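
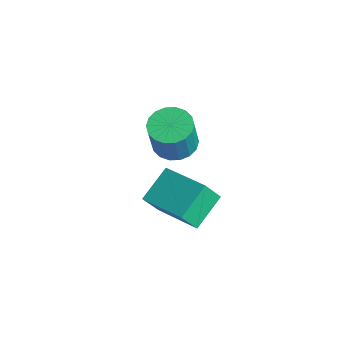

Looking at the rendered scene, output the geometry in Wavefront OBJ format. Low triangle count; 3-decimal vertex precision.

v -1.06 -2.074 2.2
v -0.331 -1.529 2.161
v 0.048 -1.922 3.761
v -0.68 -2.466 3.8
v -0.623 -1.281 2.291
v -0.244 -1.673 3.891
v -1.001 -1.189 2.403
v -0.622 -1.581 4.003
v -1.391 -1.272 2.475
v -1.012 -1.665 4.075
v -1.715 -1.515 2.493
v -1.336 -1.907 4.092
v -1.909 -1.868 2.452
v -1.53 -2.26 4.052
v -1.935 -2.262 2.362
v -1.556 -2.654 3.961
v -1.788 -2.618 2.239
v -1.409 -3.011 3.839
v -1.496 -2.867 2.109
v -1.117 -3.259 3.709
v -1.118 -2.959 1.997
v -0.739 -3.351 3.597
v -0.728 -2.875 1.925
v -0.349 -3.268 3.525
v -0.404 -2.633 1.908
v -0.025 -3.025 3.507
v -0.21 -2.28 1.948
v 0.169 -2.672 3.548
v -0.184 -1.886 2.039
v 0.195 -2.278 3.638
v 2.335 -5.041 3.195
v 1.753 -3.815 3.985
v 2.344 -4.416 2.23
v 1.761 -3.19 3.02
v 4.239 -4.41 3.62
v 3.656 -3.184 4.41
v 4.247 -3.785 2.655
v 3.665 -2.559 3.445
f 2 1 5
f 2 5 3
f 3 5 6
f 3 6 4
f 5 1 7
f 5 7 6
f 6 7 8
f 6 8 4
f 7 1 9
f 7 9 8
f 8 9 10
f 8 10 4
f 9 1 11
f 9 11 10
f 10 11 12
f 10 12 4
f 11 1 13
f 11 13 12
f 12 13 14
f 12 14 4
f 13 1 15
f 13 15 14
f 14 15 16
f 14 16 4
f 15 1 17
f 15 17 16
f 16 17 18
f 16 18 4
f 17 1 19
f 17 19 18
f 18 19 20
f 18 20 4
f 19 1 21
f 19 21 20
f 20 21 22
f 20 22 4
f 21 1 23
f 21 23 22
f 22 23 24
f 22 24 4
f 23 1 25
f 23 25 24
f 24 25 26
f 24 26 4
f 25 1 27
f 25 27 26
f 26 27 28
f 26 28 4
f 27 1 29
f 27 29 28
f 28 29 30
f 28 30 4
f 29 1 2
f 29 2 30
f 30 2 3
f 30 3 4
f 32 34 31
f 35 32 31
f 31 34 33
f 33 35 31
f 32 38 34
f 36 32 35
f 36 38 32
f 34 38 33
f 37 35 33
f 33 38 37
f 37 36 35
f 38 36 37



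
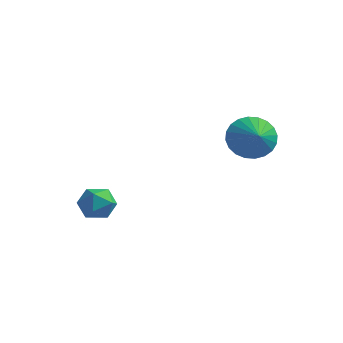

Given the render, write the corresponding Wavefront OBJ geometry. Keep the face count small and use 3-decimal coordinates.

v 2.037 3.714 1.558
v 2.726 4.187 0.859
v 2.823 3.166 1.962
v 2.744 4.456 1.188
v 2.654 4.612 1.573
v 2.47 4.631 1.956
v 2.22 4.51 2.279
v 1.943 4.268 2.491
v 1.679 3.942 2.562
v 1.47 3.581 2.479
v 1.347 3.24 2.257
v 1.33 2.971 1.927
v 1.42 2.815 1.542
v 1.604 2.796 1.159
v 1.853 2.917 0.837
v 2.131 3.159 0.624
v 2.395 3.485 0.554
v 2.604 3.846 0.636
v -2.189 -0.559 -1.37
v -1.341 -0.573 -1.614
v -2.199 -1.987 -1.326
v -1.351 -2.001 -1.57
v -1.575 -1.702 -0.77
v -1.569 -0.819 -0.797
v -1.971 -1.741 -2.143
v -1.965 -0.858 -2.17
v -1.206 -1.303 -2.092
v -0.961 -1.279 -1.243
v -2.579 -1.281 -1.697
v -2.334 -1.257 -0.848
f 2 1 4
f 2 4 3
f 4 1 5
f 4 5 3
f 5 1 6
f 5 6 3
f 6 1 7
f 6 7 3
f 7 1 8
f 7 8 3
f 8 1 9
f 8 9 3
f 9 1 10
f 9 10 3
f 10 1 11
f 10 11 3
f 11 1 12
f 11 12 3
f 12 1 13
f 12 13 3
f 13 1 14
f 13 14 3
f 14 1 15
f 14 15 3
f 15 1 16
f 15 16 3
f 16 1 17
f 16 17 3
f 17 1 18
f 17 18 3
f 18 1 2
f 18 2 3
f 19 30 24
f 19 24 20
f 19 20 26
f 19 26 29
f 19 29 30
f 20 24 28
f 24 30 23
f 30 29 21
f 29 26 25
f 26 20 27
f 22 28 23
f 22 23 21
f 22 21 25
f 22 25 27
f 22 27 28
f 23 28 24
f 21 23 30
f 25 21 29
f 27 25 26
f 28 27 20



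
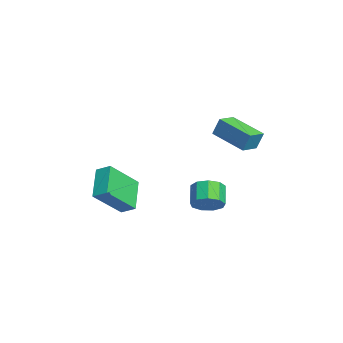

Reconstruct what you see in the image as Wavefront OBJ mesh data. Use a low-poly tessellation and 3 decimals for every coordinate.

v -4.508 -3.501 -1.8
v -4.126 -2.872 -1.439
v -3.081 -3.735 -2.904
v -2.698 -3.106 -2.543
v -3.642 -4.834 -0.397
v -3.259 -4.205 -0.036
v -2.214 -5.068 -1.501
v -1.832 -4.439 -1.14
v -2.338 0.953 2.29
v -2.209 1.256 3.203
v -1.015 2.153 1.704
v -0.886 2.457 2.617
v -1.654 0.263 2.423
v -1.525 0.567 3.336
v -0.331 1.464 1.837
v -0.202 1.767 2.75
v -0.407 -0.059 -1.448
v 0.044 0.415 -1.006
v -0.803 0.513 -0.249
v -1.253 0.039 -0.692
v -0.239 0.708 -1.361
v -1.086 0.806 -0.604
v -0.601 0.642 -1.757
v -1.448 0.74 -1
v -0.871 0.248 -2.009
v -1.718 0.346 -1.252
v -0.925 -0.29 -1.998
v -1.772 -0.192 -1.242
v -0.735 -0.72 -1.731
v -1.582 -0.621 -0.974
v -0.392 -0.84 -1.331
v -1.239 -0.742 -0.574
v -0.056 -0.595 -0.986
v -0.903 -0.497 -0.229
v 0.117 -0.1 -0.858
v -0.73 -0.001 -0.101
f 2 4 1
f 5 2 1
f 1 4 3
f 3 5 1
f 2 8 4
f 6 2 5
f 6 8 2
f 4 8 3
f 7 5 3
f 3 8 7
f 7 6 5
f 8 6 7
f 10 12 9
f 13 10 9
f 9 12 11
f 11 13 9
f 10 16 12
f 14 10 13
f 14 16 10
f 12 16 11
f 15 13 11
f 11 16 15
f 15 14 13
f 16 14 15
f 18 17 21
f 18 21 19
f 19 21 22
f 19 22 20
f 21 17 23
f 21 23 22
f 22 23 24
f 22 24 20
f 23 17 25
f 23 25 24
f 24 25 26
f 24 26 20
f 25 17 27
f 25 27 26
f 26 27 28
f 26 28 20
f 27 17 29
f 27 29 28
f 28 29 30
f 28 30 20
f 29 17 31
f 29 31 30
f 30 31 32
f 30 32 20
f 31 17 33
f 31 33 32
f 32 33 34
f 32 34 20
f 33 17 35
f 33 35 34
f 34 35 36
f 34 36 20
f 35 17 18
f 35 18 36
f 36 18 19
f 36 19 20



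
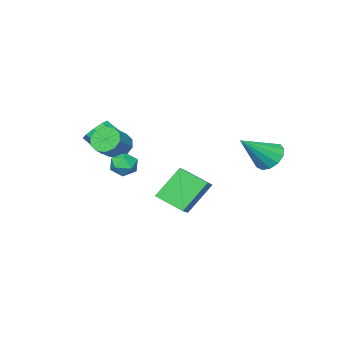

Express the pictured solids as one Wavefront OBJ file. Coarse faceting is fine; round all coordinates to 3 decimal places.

v -2.024 3.677 -0.581
v -1.412 3.788 -1.259
v -0.416 3.263 0.801
v -1.477 4.255 -1.044
v -1.716 4.538 -0.681
v -2.052 4.548 -0.287
v -2.38 4.282 0.014
v -2.594 3.823 0.126
v -2.627 3.318 0.014
v -2.469 2.927 -0.288
v -2.169 2.774 -0.682
v -1.824 2.908 -1.044
v -1.541 3.286 -1.26
v 3.389 -1.144 0.241
v 3.84 -1.673 -0.175
v 4.901 -1.366 0.583
v 4.451 -0.836 0.999
v 3.874 -1.229 -0.403
v 4.935 -0.921 0.355
v 3.723 -0.752 -0.385
v 4.784 -0.444 0.373
v 3.444 -0.425 -0.128
v 4.506 -0.117 0.63
v 3.145 -0.372 0.27
v 4.206 -0.065 1.028
v 2.939 -0.614 0.657
v 4 -0.307 1.415
v 2.905 -1.059 0.885
v 3.966 -0.751 1.643
v 3.056 -1.536 0.867
v 4.117 -1.228 1.625
v 3.334 -1.863 0.61
v 4.396 -1.555 1.368
v 3.634 -1.915 0.212
v 4.695 -1.608 0.97
v 2.894 -1.967 -0.138
v 3.428 -1.455 0.192
v 3.8 -2.422 1.088
v 3.266 -2.933 0.758
v 2.938 -1.408 0.446
v 3.31 -2.375 1.343
v 2.427 -1.622 0.427
v 2.8 -2.589 1.324
v 2.135 -1.997 0.144
v 2.507 -2.964 1.04
v 2.198 -2.359 -0.272
v 2.57 -3.325 0.624
v 2.586 -2.536 -0.625
v 2.958 -3.503 0.271
v 3.119 -2.447 -0.75
v 3.491 -3.414 0.146
v 3.546 -2.133 -0.589
v 3.918 -3.1 0.307
v 3.668 -1.741 -0.217
v 4.04 -2.708 0.68
v 3.403 0.277 -0.272
v 4.098 0.135 0.021
v 3.662 -0.455 -1.241
v 4.357 -0.597 -0.948
v 3.731 -0.875 -0.602
v 3.571 -0.422 -0.003
v 4.189 0.102 -1.217
v 4.029 0.555 -0.618
v 4.584 0.027 -0.563
v 4.301 -0.576 -0.183
v 3.459 0.256 -1.037
v 3.176 -0.347 -0.657
v 1.438 -0.276 -3.563
v 0.153 0.081 -1.954
v 0.916 1.101 -4.286
v -0.37 1.458 -2.677
v 2.47 0.462 -2.903
v 1.184 0.819 -1.294
v 1.947 1.839 -3.626
v 0.662 2.196 -2.017
f 2 1 4
f 2 4 3
f 4 1 5
f 4 5 3
f 5 1 6
f 5 6 3
f 6 1 7
f 6 7 3
f 7 1 8
f 7 8 3
f 8 1 9
f 8 9 3
f 9 1 10
f 9 10 3
f 10 1 11
f 10 11 3
f 11 1 12
f 11 12 3
f 12 1 13
f 12 13 3
f 13 1 2
f 13 2 3
f 15 14 18
f 15 18 16
f 16 18 19
f 16 19 17
f 18 14 20
f 18 20 19
f 19 20 21
f 19 21 17
f 20 14 22
f 20 22 21
f 21 22 23
f 21 23 17
f 22 14 24
f 22 24 23
f 23 24 25
f 23 25 17
f 24 14 26
f 24 26 25
f 25 26 27
f 25 27 17
f 26 14 28
f 26 28 27
f 27 28 29
f 27 29 17
f 28 14 30
f 28 30 29
f 29 30 31
f 29 31 17
f 30 14 32
f 30 32 31
f 31 32 33
f 31 33 17
f 32 14 34
f 32 34 33
f 33 34 35
f 33 35 17
f 34 14 15
f 34 15 35
f 35 15 16
f 35 16 17
f 37 36 40
f 37 40 38
f 38 40 41
f 38 41 39
f 40 36 42
f 40 42 41
f 41 42 43
f 41 43 39
f 42 36 44
f 42 44 43
f 43 44 45
f 43 45 39
f 44 36 46
f 44 46 45
f 45 46 47
f 45 47 39
f 46 36 48
f 46 48 47
f 47 48 49
f 47 49 39
f 48 36 50
f 48 50 49
f 49 50 51
f 49 51 39
f 50 36 52
f 50 52 51
f 51 52 53
f 51 53 39
f 52 36 54
f 52 54 53
f 53 54 55
f 53 55 39
f 54 36 37
f 54 37 55
f 55 37 38
f 55 38 39
f 56 67 61
f 56 61 57
f 56 57 63
f 56 63 66
f 56 66 67
f 57 61 65
f 61 67 60
f 67 66 58
f 66 63 62
f 63 57 64
f 59 65 60
f 59 60 58
f 59 58 62
f 59 62 64
f 59 64 65
f 60 65 61
f 58 60 67
f 62 58 66
f 64 62 63
f 65 64 57
f 69 71 68
f 72 69 68
f 68 71 70
f 70 72 68
f 69 75 71
f 73 69 72
f 73 75 69
f 71 75 70
f 74 72 70
f 70 75 74
f 74 73 72
f 75 73 74



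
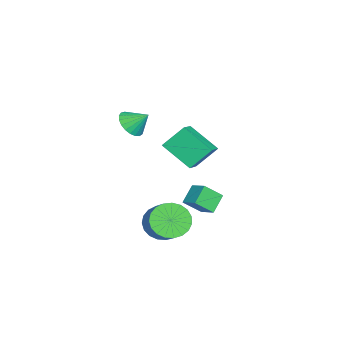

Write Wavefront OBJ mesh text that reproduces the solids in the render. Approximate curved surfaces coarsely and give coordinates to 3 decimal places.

v -0.343 -1.272 3.158
v 0.116 -1.774 3.65
v -0.217 -0.408 3.922
v 0.36 -1.63 3.446
v 0.483 -1.423 3.193
v 0.462 -1.19 2.933
v 0.303 -0.971 2.712
v 0.032 -0.805 2.569
v -0.304 -0.718 2.527
v -0.647 -0.728 2.594
v -0.937 -0.832 2.759
v -1.124 -1.011 2.992
v -1.177 -1.236 3.255
v -1.085 -1.467 3.5
v -0.865 -1.664 3.687
v -0.554 -1.793 3.781
v -0.207 -1.832 3.768
v -3.911 1.421 -1.664
v -4.598 -0.076 -0.53
v -4.345 2.473 -0.539
v -5.032 0.975 0.595
v -2.508 1.285 -0.995
v -3.195 -0.213 0.139
v -2.942 2.336 0.13
v -3.629 0.839 1.264
v 1.658 2.386 -1.466
v 2 1.541 -0.671
v 0.856 2.734 -0.75
v 1.198 1.889 0.045
v 2.322 3.051 -1.045
v 2.664 2.206 -0.25
v 1.52 3.399 -0.329
v 1.862 2.554 0.466
v 0.096 0.328 -3.404
v 0.798 0.146 -4.177
v 2.005 0.691 -3.21
v 1.304 0.872 -2.436
v 0.676 0.562 -4.259
v 1.884 1.106 -3.292
v 0.455 0.937 -4.194
v 1.662 1.481 -3.226
v 0.171 1.207 -3.991
v 1.378 1.751 -3.024
v -0.126 1.325 -3.687
v 1.081 1.869 -2.72
v -0.384 1.27 -3.334
v 0.823 1.814 -2.367
v -0.559 1.053 -2.993
v 0.648 1.597 -2.026
v -0.621 0.71 -2.723
v 0.586 1.254 -1.756
v -0.559 0.301 -2.571
v 0.648 0.845 -1.603
v -0.383 -0.103 -2.563
v 0.824 0.441 -1.595
v -0.125 -0.433 -2.7
v 1.082 0.111 -1.732
v 0.172 -0.631 -2.958
v 1.379 -0.087 -1.991
v 0.456 -0.663 -3.294
v 1.663 -0.119 -2.327
v 0.677 -0.524 -3.649
v 1.884 0.02 -2.682
v 0.798 -0.238 -3.961
v 2.006 0.306 -2.994
f 2 1 4
f 2 4 3
f 4 1 5
f 4 5 3
f 5 1 6
f 5 6 3
f 6 1 7
f 6 7 3
f 7 1 8
f 7 8 3
f 8 1 9
f 8 9 3
f 9 1 10
f 9 10 3
f 10 1 11
f 10 11 3
f 11 1 12
f 11 12 3
f 12 1 13
f 12 13 3
f 13 1 14
f 13 14 3
f 14 1 15
f 14 15 3
f 15 1 16
f 15 16 3
f 16 1 17
f 16 17 3
f 17 1 2
f 17 2 3
f 19 21 18
f 22 19 18
f 18 21 20
f 20 22 18
f 19 25 21
f 23 19 22
f 23 25 19
f 21 25 20
f 24 22 20
f 20 25 24
f 24 23 22
f 25 23 24
f 27 29 26
f 30 27 26
f 26 29 28
f 28 30 26
f 27 33 29
f 31 27 30
f 31 33 27
f 29 33 28
f 32 30 28
f 28 33 32
f 32 31 30
f 33 31 32
f 35 34 38
f 35 38 36
f 36 38 39
f 36 39 37
f 38 34 40
f 38 40 39
f 39 40 41
f 39 41 37
f 40 34 42
f 40 42 41
f 41 42 43
f 41 43 37
f 42 34 44
f 42 44 43
f 43 44 45
f 43 45 37
f 44 34 46
f 44 46 45
f 45 46 47
f 45 47 37
f 46 34 48
f 46 48 47
f 47 48 49
f 47 49 37
f 48 34 50
f 48 50 49
f 49 50 51
f 49 51 37
f 50 34 52
f 50 52 51
f 51 52 53
f 51 53 37
f 52 34 54
f 52 54 53
f 53 54 55
f 53 55 37
f 54 34 56
f 54 56 55
f 55 56 57
f 55 57 37
f 56 34 58
f 56 58 57
f 57 58 59
f 57 59 37
f 58 34 60
f 58 60 59
f 59 60 61
f 59 61 37
f 60 34 62
f 60 62 61
f 61 62 63
f 61 63 37
f 62 34 64
f 62 64 63
f 63 64 65
f 63 65 37
f 64 34 35
f 64 35 65
f 65 35 36
f 65 36 37



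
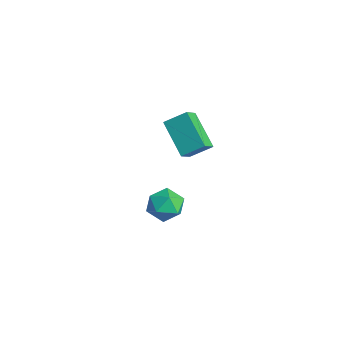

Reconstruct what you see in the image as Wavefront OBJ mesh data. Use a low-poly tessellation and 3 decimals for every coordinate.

v -5.081 1.893 -1.572
v -4.581 1.236 -0.973
v -4.647 2.86 -0.873
v -4.147 2.203 -0.274
v -3.413 2.037 -2.806
v -2.913 1.38 -2.207
v -2.979 3.004 -2.107
v -2.479 2.347 -1.508
v 0.594 -1.51 -1.397
v 0.956 -1.011 -0.722
v 1.924 -1.609 -2.038
v 2.286 -1.11 -1.363
v 1.99 -1.959 -1.195
v 1.167 -1.897 -0.799
v 1.713 -0.723 -1.961
v 0.89 -0.661 -1.565
v 1.648 -0.524 -1.071
v 1.819 -1.288 -0.597
v 1.061 -1.332 -2.163
v 1.232 -2.096 -1.689
f 2 4 1
f 5 2 1
f 1 4 3
f 3 5 1
f 2 8 4
f 6 2 5
f 6 8 2
f 4 8 3
f 7 5 3
f 3 8 7
f 7 6 5
f 8 6 7
f 9 20 14
f 9 14 10
f 9 10 16
f 9 16 19
f 9 19 20
f 10 14 18
f 14 20 13
f 20 19 11
f 19 16 15
f 16 10 17
f 12 18 13
f 12 13 11
f 12 11 15
f 12 15 17
f 12 17 18
f 13 18 14
f 11 13 20
f 15 11 19
f 17 15 16
f 18 17 10



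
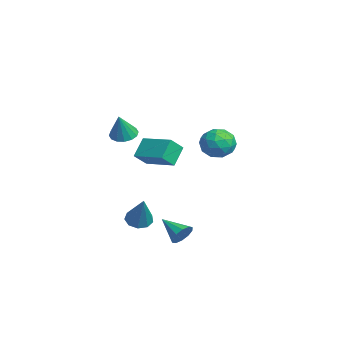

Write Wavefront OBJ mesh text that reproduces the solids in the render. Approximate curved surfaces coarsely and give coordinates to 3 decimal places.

v -0.141 -2.537 3.226
v 0.395 -2.992 2.888
v 0.461 -2.903 4.674
v 0.566 -2.628 2.909
v 0.548 -2.238 3.015
v 0.346 -1.929 3.178
v 0.013 -1.783 3.353
v -0.361 -1.838 3.495
v -0.676 -2.081 3.564
v -0.848 -2.446 3.543
v -0.83 -2.835 3.437
v -0.627 -3.145 3.275
v -0.295 -3.291 3.099
v 0.08 -3.235 2.958
v -3.619 4.011 1.516
v -3.046 4.156 0.596
v -3.234 2.284 1.484
v -2.661 2.429 0.564
v -2.293 2.84 1.508
v -2.53 3.907 1.527
v -3.75 2.533 0.553
v -3.987 3.6 0.572
v -3.127 3.242 0
v -2.226 3.432 0.591
v -4.054 3.008 1.489
v -3.153 3.198 2.08
v -3.366 4.235 1.059
v -2.914 2.205 1.021
v -2.697 2.447 1.576
v -2.36 2.532 1.035
v -3.063 4.089 1.606
v -2.726 4.174 1.065
v -2.284 3.401 1.602
v -3.554 2.266 1.015
v -3.217 2.351 0.474
v -3.92 3.908 1.045
v -3.583 3.993 0.504
v -3.996 3.039 0.478
v -3.077 3.783 0.168
v -2.851 2.768 0.149
v -3.491 2.829 0.142
v -3.63 3.456 0.154
v -2.548 3.894 0.515
v -2.321 2.879 0.496
v -2.105 3.121 1.051
v -2.245 3.748 1.063
v -2.595 3.357 0.165
v -3.959 3.561 1.584
v -3.732 2.546 1.565
v -4.035 2.692 1.017
v -4.175 3.319 1.029
v -3.429 3.672 1.931
v -3.203 2.657 1.912
v -2.65 2.984 1.926
v -2.789 3.611 1.938
v -3.685 3.083 1.915
v -3.863 -0.621 -0.462
v -3.456 -1.392 0.318
v -4.583 0.032 0.559
v -4.176 -0.74 1.339
v -2.244 0.6 -0.099
v -1.837 -0.172 0.681
v -2.964 1.252 0.922
v -2.557 0.481 1.702
v 0.809 -1.937 -2.642
v 1.433 -2.121 -3.052
v 1.991 -1.903 -0.858
v 1.381 -1.597 -3.028
v 1.061 -1.233 -2.823
v 0.623 -1.198 -2.533
v 0.272 -1.509 -2.293
v 0.171 -2.02 -2.217
v 0.369 -2.493 -2.34
v 0.773 -2.705 -2.603
v 1.193 -2.558 -2.885
v 1.696 0.199 -3.635
v 2.137 0.122 -3.046
v 0.544 -0.659 -2.885
v 1.89 0.503 -2.989
v 1.569 0.768 -3.178
v 1.296 0.815 -3.543
v 1.176 0.628 -3.942
v 1.255 0.276 -4.224
v 1.501 -0.105 -4.281
v 1.822 -0.369 -4.091
v 2.095 -0.417 -3.727
v 2.215 -0.229 -3.328
f 2 1 4
f 2 4 3
f 4 1 5
f 4 5 3
f 5 1 6
f 5 6 3
f 6 1 7
f 6 7 3
f 7 1 8
f 7 8 3
f 8 1 9
f 8 9 3
f 9 1 10
f 9 10 3
f 10 1 11
f 10 11 3
f 11 1 12
f 11 12 3
f 12 1 13
f 12 13 3
f 13 1 14
f 13 14 3
f 14 1 2
f 14 2 3
f 15 52 31
f 52 26 55
f 31 55 20
f 52 55 31
f 15 31 27
f 31 20 32
f 27 32 16
f 31 32 27
f 15 27 36
f 27 16 37
f 36 37 22
f 27 37 36
f 15 36 48
f 36 22 51
f 48 51 25
f 36 51 48
f 15 48 52
f 48 25 56
f 52 56 26
f 48 56 52
f 16 32 43
f 32 20 46
f 43 46 24
f 32 46 43
f 20 55 33
f 55 26 54
f 33 54 19
f 55 54 33
f 26 56 53
f 56 25 49
f 53 49 17
f 56 49 53
f 25 51 50
f 51 22 38
f 50 38 21
f 51 38 50
f 22 37 42
f 37 16 39
f 42 39 23
f 37 39 42
f 18 44 30
f 44 24 45
f 30 45 19
f 44 45 30
f 18 30 28
f 30 19 29
f 28 29 17
f 30 29 28
f 18 28 35
f 28 17 34
f 35 34 21
f 28 34 35
f 18 35 40
f 35 21 41
f 40 41 23
f 35 41 40
f 18 40 44
f 40 23 47
f 44 47 24
f 40 47 44
f 19 45 33
f 45 24 46
f 33 46 20
f 45 46 33
f 17 29 53
f 29 19 54
f 53 54 26
f 29 54 53
f 21 34 50
f 34 17 49
f 50 49 25
f 34 49 50
f 23 41 42
f 41 21 38
f 42 38 22
f 41 38 42
f 24 47 43
f 47 23 39
f 43 39 16
f 47 39 43
f 58 60 57
f 61 58 57
f 57 60 59
f 59 61 57
f 58 64 60
f 62 58 61
f 62 64 58
f 60 64 59
f 63 61 59
f 59 64 63
f 63 62 61
f 64 62 63
f 66 65 68
f 66 68 67
f 68 65 69
f 68 69 67
f 69 65 70
f 69 70 67
f 70 65 71
f 70 71 67
f 71 65 72
f 71 72 67
f 72 65 73
f 72 73 67
f 73 65 74
f 73 74 67
f 74 65 75
f 74 75 67
f 75 65 66
f 75 66 67
f 77 76 79
f 77 79 78
f 79 76 80
f 79 80 78
f 80 76 81
f 80 81 78
f 81 76 82
f 81 82 78
f 82 76 83
f 82 83 78
f 83 76 84
f 83 84 78
f 84 76 85
f 84 85 78
f 85 76 86
f 85 86 78
f 86 76 87
f 86 87 78
f 87 76 77
f 87 77 78



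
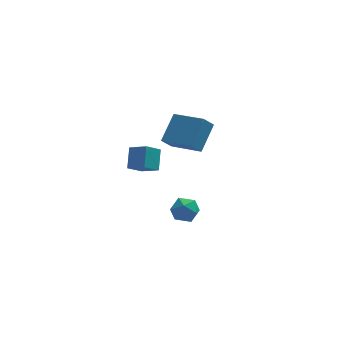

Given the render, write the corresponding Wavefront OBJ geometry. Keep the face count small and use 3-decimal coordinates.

v -1.27 2.629 2.751
v -1.775 2.328 3.392
v -2.492 3.847 2.36
v -2.997 3.546 3.001
v -0.563 3.674 3.799
v -1.068 3.373 4.44
v -1.785 4.892 3.408
v -2.29 4.591 4.049
v -3.05 -1.41 2.225
v -2.502 -1.544 1.77
v -2.698 -2.296 2.91
v -2.15 -2.43 2.455
v -2.15 -1.825 2.854
v -2.367 -1.277 2.43
v -2.833 -2.563 2.25
v -3.05 -2.015 1.826
v -2.368 -2.257 1.785
v -1.945 -1.801 2.158
v -3.255 -2.039 2.522
v -2.832 -1.583 2.895
v -4.646 2.618 1.92
v -4.465 3.441 2.732
v -3.953 3.041 1.337
v -3.772 3.864 2.149
v -3.928 2.036 2.351
v -3.747 2.859 3.163
v -3.235 2.459 1.768
v -3.054 3.282 2.58
f 2 4 1
f 5 2 1
f 1 4 3
f 3 5 1
f 2 8 4
f 6 2 5
f 6 8 2
f 4 8 3
f 7 5 3
f 3 8 7
f 7 6 5
f 8 6 7
f 9 20 14
f 9 14 10
f 9 10 16
f 9 16 19
f 9 19 20
f 10 14 18
f 14 20 13
f 20 19 11
f 19 16 15
f 16 10 17
f 12 18 13
f 12 13 11
f 12 11 15
f 12 15 17
f 12 17 18
f 13 18 14
f 11 13 20
f 15 11 19
f 17 15 16
f 18 17 10
f 22 24 21
f 25 22 21
f 21 24 23
f 23 25 21
f 22 28 24
f 26 22 25
f 26 28 22
f 24 28 23
f 27 25 23
f 23 28 27
f 27 26 25
f 28 26 27



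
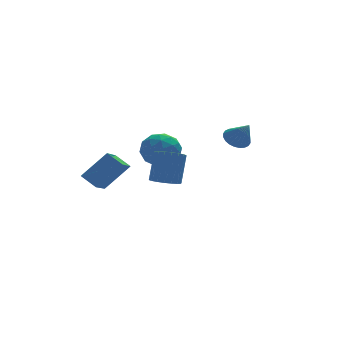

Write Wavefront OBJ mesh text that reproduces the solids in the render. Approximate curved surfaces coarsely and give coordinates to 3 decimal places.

v -0.949 -2.524 0.838
v -0.522 -3.053 0.958
v -0.084 -2.405 2.261
v -0.511 -1.876 2.142
v -0.346 -2.856 0.801
v 0.092 -2.209 2.104
v -0.288 -2.594 0.651
v 0.149 -1.947 1.955
v -0.362 -2.318 0.539
v 0.076 -1.671 1.843
v -0.552 -2.083 0.486
v -0.114 -1.435 1.789
v -0.82 -1.935 0.502
v -0.383 -1.287 1.806
v -1.114 -1.903 0.586
v -0.677 -1.256 1.889
v -1.376 -1.995 0.719
v -0.938 -1.347 2.022
v -1.552 -2.191 0.876
v -1.114 -1.544 2.179
v -1.609 -2.453 1.025
v -1.172 -1.806 2.329
v -1.536 -2.729 1.137
v -1.098 -2.082 2.441
v -1.346 -2.965 1.191
v -0.908 -2.317 2.494
v -1.077 -3.113 1.174
v -0.64 -2.465 2.478
v -0.783 -3.144 1.091
v -0.346 -2.497 2.394
v 0.198 0.521 2.061
v 0.475 0.049 1.263
v -1.195 -0.189 1.997
v -0.918 -0.661 1.199
v -0.513 -0.873 2.052
v 0.348 -0.434 2.092
v -1.068 0.294 1.168
v -0.207 0.733 1.208
v -0.307 -0.092 0.712
v 0.036 -0.813 1.258
v -0.756 0.673 2.002
v -0.413 -0.048 2.548
v 0.459 0.347 1.667
v -1.179 -0.487 1.593
v -0.941 -0.612 2.094
v -0.778 -0.889 1.625
v 0.384 0.064 2.154
v 0.547 -0.214 1.686
v -0.034 -0.756 2.149
v -1.267 0.074 1.574
v -1.104 -0.204 1.106
v 0.058 0.749 1.635
v 0.221 0.472 1.166
v -0.686 0.616 1.111
v 0.162 -0.013 0.875
v -0.657 -0.43 0.837
v -0.745 0.131 0.819
v -0.239 0.389 0.842
v 0.363 -0.437 1.196
v -0.455 -0.854 1.158
v -0.218 -0.978 1.66
v 0.289 -0.72 1.683
v -0.096 -0.519 0.872
v -0.265 0.714 2.102
v -1.083 0.297 2.064
v -1.009 0.58 1.577
v -0.502 0.838 1.6
v -0.063 0.29 2.423
v -0.882 -0.127 2.385
v -0.481 -0.529 2.418
v 0.025 -0.271 2.441
v -0.624 0.379 2.388
v 3.488 0.98 1.431
v 4.063 0.8 1.138
v 3.792 0.26 2.469
v 4.137 1.016 1.266
v 4.111 1.226 1.419
v 3.991 1.399 1.574
v 3.795 1.508 1.707
v 3.552 1.537 1.799
v 3.299 1.481 1.834
v 3.074 1.349 1.808
v 2.913 1.161 1.724
v 2.84 0.945 1.596
v 2.865 0.735 1.443
v 2.985 0.562 1.287
v 3.182 0.453 1.154
v 3.425 0.424 1.063
v 3.678 0.48 1.028
v 3.902 0.612 1.054
v -2.639 2.209 -1.277
v -3.155 2.827 -0.773
v -1.919 3.378 -1.974
v -2.434 3.996 -1.47
v -1.426 2.204 -0.03
v -1.941 2.822 0.474
v -0.705 3.373 -0.727
v -1.221 3.991 -0.223
f 2 1 5
f 2 5 3
f 3 5 6
f 3 6 4
f 5 1 7
f 5 7 6
f 6 7 8
f 6 8 4
f 7 1 9
f 7 9 8
f 8 9 10
f 8 10 4
f 9 1 11
f 9 11 10
f 10 11 12
f 10 12 4
f 11 1 13
f 11 13 12
f 12 13 14
f 12 14 4
f 13 1 15
f 13 15 14
f 14 15 16
f 14 16 4
f 15 1 17
f 15 17 16
f 16 17 18
f 16 18 4
f 17 1 19
f 17 19 18
f 18 19 20
f 18 20 4
f 19 1 21
f 19 21 20
f 20 21 22
f 20 22 4
f 21 1 23
f 21 23 22
f 22 23 24
f 22 24 4
f 23 1 25
f 23 25 24
f 24 25 26
f 24 26 4
f 25 1 27
f 25 27 26
f 26 27 28
f 26 28 4
f 27 1 29
f 27 29 28
f 28 29 30
f 28 30 4
f 29 1 2
f 29 2 30
f 30 2 3
f 30 3 4
f 31 68 47
f 68 42 71
f 47 71 36
f 68 71 47
f 31 47 43
f 47 36 48
f 43 48 32
f 47 48 43
f 31 43 52
f 43 32 53
f 52 53 38
f 43 53 52
f 31 52 64
f 52 38 67
f 64 67 41
f 52 67 64
f 31 64 68
f 64 41 72
f 68 72 42
f 64 72 68
f 32 48 59
f 48 36 62
f 59 62 40
f 48 62 59
f 36 71 49
f 71 42 70
f 49 70 35
f 71 70 49
f 42 72 69
f 72 41 65
f 69 65 33
f 72 65 69
f 41 67 66
f 67 38 54
f 66 54 37
f 67 54 66
f 38 53 58
f 53 32 55
f 58 55 39
f 53 55 58
f 34 60 46
f 60 40 61
f 46 61 35
f 60 61 46
f 34 46 44
f 46 35 45
f 44 45 33
f 46 45 44
f 34 44 51
f 44 33 50
f 51 50 37
f 44 50 51
f 34 51 56
f 51 37 57
f 56 57 39
f 51 57 56
f 34 56 60
f 56 39 63
f 60 63 40
f 56 63 60
f 35 61 49
f 61 40 62
f 49 62 36
f 61 62 49
f 33 45 69
f 45 35 70
f 69 70 42
f 45 70 69
f 37 50 66
f 50 33 65
f 66 65 41
f 50 65 66
f 39 57 58
f 57 37 54
f 58 54 38
f 57 54 58
f 40 63 59
f 63 39 55
f 59 55 32
f 63 55 59
f 74 73 76
f 74 76 75
f 76 73 77
f 76 77 75
f 77 73 78
f 77 78 75
f 78 73 79
f 78 79 75
f 79 73 80
f 79 80 75
f 80 73 81
f 80 81 75
f 81 73 82
f 81 82 75
f 82 73 83
f 82 83 75
f 83 73 84
f 83 84 75
f 84 73 85
f 84 85 75
f 85 73 86
f 85 86 75
f 86 73 87
f 86 87 75
f 87 73 88
f 87 88 75
f 88 73 89
f 88 89 75
f 89 73 90
f 89 90 75
f 90 73 74
f 90 74 75
f 92 94 91
f 95 92 91
f 91 94 93
f 93 95 91
f 92 98 94
f 96 92 95
f 96 98 92
f 94 98 93
f 97 95 93
f 93 98 97
f 97 96 95
f 98 96 97



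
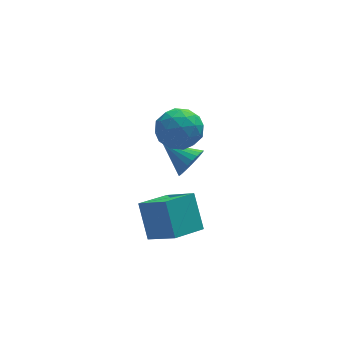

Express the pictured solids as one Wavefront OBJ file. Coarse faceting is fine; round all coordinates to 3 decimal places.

v 0.274 -2.439 -2.902
v 1.031 -3.321 -2.159
v 0.145 -1.536 -1.698
v 0.902 -2.419 -0.955
v 1.438 -1.761 -3.285
v 2.195 -2.644 -2.542
v 1.309 -0.859 -2.081
v 2.066 -1.741 -1.338
v 2.796 1.694 -2.82
v 3.269 1.819 -2.291
v 1.924 2.546 -2.24
v 3.34 2.018 -2.477
v 3.328 2.167 -2.714
v 3.236 2.245 -2.968
v 3.076 2.238 -3.199
v 2.874 2.149 -3.372
v 2.66 1.991 -3.461
v 2.466 1.787 -3.453
v 2.323 1.569 -3.348
v 2.252 1.37 -3.163
v 2.264 1.221 -2.925
v 2.356 1.143 -2.672
v 2.516 1.15 -2.441
v 2.718 1.239 -2.267
v 2.933 1.397 -2.178
v 3.126 1.601 -2.186
v 1.38 0.788 0.519
v 2.281 0.943 0.376
v 1.679 -0.643 0.844
v 2.58 -0.488 0.701
v 2.155 -0.111 1.432
v 1.971 0.773 1.231
v 1.989 -0.473 -0.011
v 1.805 0.411 -0.212
v 2.657 0.164 0.048
v 2.76 0.388 0.94
v 1.2 -0.088 0.28
v 1.303 0.136 1.172
v 1.805 0.991 0.419
v 2.155 -0.691 0.801
v 1.906 -0.47 1.23
v 2.436 -0.378 1.146
v 1.622 0.891 0.922
v 2.152 0.982 0.838
v 2.078 0.363 1.458
v 1.808 -0.682 0.382
v 2.338 -0.591 0.298
v 1.524 0.678 0.074
v 2.054 0.77 -0.01
v 1.882 -0.063 -0.238
v 2.555 0.624 0.143
v 2.731 -0.217 0.333
v 2.383 -0.208 -0.085
v 2.275 0.312 -0.203
v 2.616 0.756 0.667
v 2.791 -0.085 0.858
v 2.542 0.136 1.287
v 2.433 0.656 1.169
v 2.837 0.298 0.474
v 1.169 0.385 0.362
v 1.344 -0.456 0.553
v 1.527 -0.356 0.051
v 1.418 0.164 -0.067
v 1.229 0.517 0.887
v 1.405 -0.324 1.077
v 1.685 -0.012 1.423
v 1.577 0.508 1.305
v 1.123 0.002 0.746
f 2 4 1
f 5 2 1
f 1 4 3
f 3 5 1
f 2 8 4
f 6 2 5
f 6 8 2
f 4 8 3
f 7 5 3
f 3 8 7
f 7 6 5
f 8 6 7
f 10 9 12
f 10 12 11
f 12 9 13
f 12 13 11
f 13 9 14
f 13 14 11
f 14 9 15
f 14 15 11
f 15 9 16
f 15 16 11
f 16 9 17
f 16 17 11
f 17 9 18
f 17 18 11
f 18 9 19
f 18 19 11
f 19 9 20
f 19 20 11
f 20 9 21
f 20 21 11
f 21 9 22
f 21 22 11
f 22 9 23
f 22 23 11
f 23 9 24
f 23 24 11
f 24 9 25
f 24 25 11
f 25 9 26
f 25 26 11
f 26 9 10
f 26 10 11
f 27 64 43
f 64 38 67
f 43 67 32
f 64 67 43
f 27 43 39
f 43 32 44
f 39 44 28
f 43 44 39
f 27 39 48
f 39 28 49
f 48 49 34
f 39 49 48
f 27 48 60
f 48 34 63
f 60 63 37
f 48 63 60
f 27 60 64
f 60 37 68
f 64 68 38
f 60 68 64
f 28 44 55
f 44 32 58
f 55 58 36
f 44 58 55
f 32 67 45
f 67 38 66
f 45 66 31
f 67 66 45
f 38 68 65
f 68 37 61
f 65 61 29
f 68 61 65
f 37 63 62
f 63 34 50
f 62 50 33
f 63 50 62
f 34 49 54
f 49 28 51
f 54 51 35
f 49 51 54
f 30 56 42
f 56 36 57
f 42 57 31
f 56 57 42
f 30 42 40
f 42 31 41
f 40 41 29
f 42 41 40
f 30 40 47
f 40 29 46
f 47 46 33
f 40 46 47
f 30 47 52
f 47 33 53
f 52 53 35
f 47 53 52
f 30 52 56
f 52 35 59
f 56 59 36
f 52 59 56
f 31 57 45
f 57 36 58
f 45 58 32
f 57 58 45
f 29 41 65
f 41 31 66
f 65 66 38
f 41 66 65
f 33 46 62
f 46 29 61
f 62 61 37
f 46 61 62
f 35 53 54
f 53 33 50
f 54 50 34
f 53 50 54
f 36 59 55
f 59 35 51
f 55 51 28
f 59 51 55



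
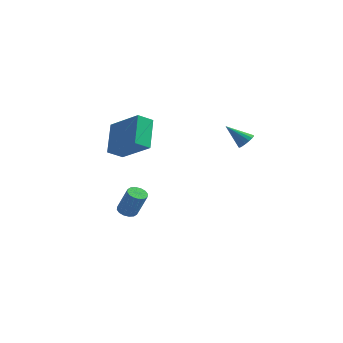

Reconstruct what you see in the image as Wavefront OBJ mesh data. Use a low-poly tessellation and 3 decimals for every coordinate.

v -2.795 -2.947 -4.443
v -2.49 -3.338 -4.63
v -1.839 -3.483 -3.264
v -2.145 -3.093 -3.077
v -2.346 -3.108 -4.674
v -1.696 -3.254 -3.308
v -2.323 -2.835 -4.656
v -1.672 -2.981 -3.29
v -2.427 -2.593 -4.581
v -1.776 -2.738 -3.215
v -2.629 -2.445 -4.469
v -1.978 -2.59 -3.103
v -2.876 -2.432 -4.35
v -2.225 -2.577 -2.984
v -3.101 -2.557 -4.256
v -2.45 -2.702 -2.89
v -3.244 -2.786 -4.212
v -2.594 -2.932 -2.846
v -3.268 -3.059 -4.23
v -2.617 -3.205 -2.864
v -3.164 -3.302 -4.305
v -2.513 -3.447 -2.939
v -2.962 -3.45 -4.417
v -2.311 -3.595 -3.051
v -2.715 -3.463 -4.536
v -2.064 -3.608 -3.17
v -4.148 -2.38 -0.974
v -2.408 -2.843 0.106
v -4.632 -1.096 0.355
v -2.891 -1.559 1.435
v -3.669 -1.701 -1.455
v -1.928 -2.164 -0.375
v -4.152 -0.417 -0.126
v -2.412 -0.88 0.954
v 3.017 -2.015 0.836
v 3.348 -1.917 1.211
v 2.063 -2.265 1.744
v 3.247 -1.7 1.164
v 3.093 -1.555 1.043
v 2.921 -1.515 0.874
v 2.771 -1.59 0.696
v 2.678 -1.762 0.55
v 2.662 -1.992 0.47
v 2.727 -2.227 0.474
v 2.859 -2.414 0.56
v 3.026 -2.509 0.71
v 3.192 -2.491 0.889
v 3.317 -2.364 1.055
v 3.373 -2.156 1.172
f 2 1 5
f 2 5 3
f 3 5 6
f 3 6 4
f 5 1 7
f 5 7 6
f 6 7 8
f 6 8 4
f 7 1 9
f 7 9 8
f 8 9 10
f 8 10 4
f 9 1 11
f 9 11 10
f 10 11 12
f 10 12 4
f 11 1 13
f 11 13 12
f 12 13 14
f 12 14 4
f 13 1 15
f 13 15 14
f 14 15 16
f 14 16 4
f 15 1 17
f 15 17 16
f 16 17 18
f 16 18 4
f 17 1 19
f 17 19 18
f 18 19 20
f 18 20 4
f 19 1 21
f 19 21 20
f 20 21 22
f 20 22 4
f 21 1 23
f 21 23 22
f 22 23 24
f 22 24 4
f 23 1 25
f 23 25 24
f 24 25 26
f 24 26 4
f 25 1 2
f 25 2 26
f 26 2 3
f 26 3 4
f 28 30 27
f 31 28 27
f 27 30 29
f 29 31 27
f 28 34 30
f 32 28 31
f 32 34 28
f 30 34 29
f 33 31 29
f 29 34 33
f 33 32 31
f 34 32 33
f 36 35 38
f 36 38 37
f 38 35 39
f 38 39 37
f 39 35 40
f 39 40 37
f 40 35 41
f 40 41 37
f 41 35 42
f 41 42 37
f 42 35 43
f 42 43 37
f 43 35 44
f 43 44 37
f 44 35 45
f 44 45 37
f 45 35 46
f 45 46 37
f 46 35 47
f 46 47 37
f 47 35 48
f 47 48 37
f 48 35 49
f 48 49 37
f 49 35 36
f 49 36 37



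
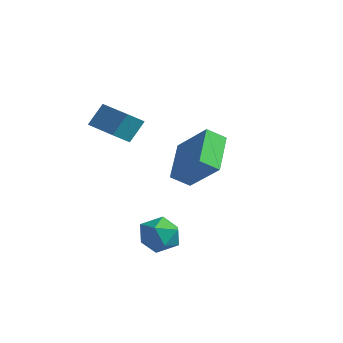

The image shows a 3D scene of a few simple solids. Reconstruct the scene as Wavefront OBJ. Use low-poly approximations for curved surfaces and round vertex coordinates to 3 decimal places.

v -0.887 4.049 1.111
v 0.573 4.235 2.329
v -0.538 4.759 0.585
v 0.921 4.945 1.803
v 0.159 2.755 0.057
v 1.618 2.941 1.275
v 0.507 3.465 -0.469
v 1.967 3.651 0.749
v -0.533 -0.603 3.388
v -0.438 0.019 4.302
v -0.536 0.191 2.848
v -0.441 0.813 3.763
v 0.981 -0.673 3.277
v 1.076 -0.051 4.192
v 0.978 0.121 2.738
v 1.073 0.743 3.652
v 3.29 0.415 -0.907
v 3.79 0.033 -1.527
v 2.71 -0.853 -0.593
v 3.21 -1.235 -1.213
v 3.583 -0.916 -0.478
v 3.942 -0.133 -0.672
v 2.558 -0.687 -1.448
v 2.917 0.096 -1.642
v 3.338 -0.648 -1.861
v 3.972 -0.79 -1.261
v 2.528 -0.03 -0.859
v 3.162 -0.172 -0.259
f 2 4 1
f 5 2 1
f 1 4 3
f 3 5 1
f 2 8 4
f 6 2 5
f 6 8 2
f 4 8 3
f 7 5 3
f 3 8 7
f 7 6 5
f 8 6 7
f 10 12 9
f 13 10 9
f 9 12 11
f 11 13 9
f 10 16 12
f 14 10 13
f 14 16 10
f 12 16 11
f 15 13 11
f 11 16 15
f 15 14 13
f 16 14 15
f 17 28 22
f 17 22 18
f 17 18 24
f 17 24 27
f 17 27 28
f 18 22 26
f 22 28 21
f 28 27 19
f 27 24 23
f 24 18 25
f 20 26 21
f 20 21 19
f 20 19 23
f 20 23 25
f 20 25 26
f 21 26 22
f 19 21 28
f 23 19 27
f 25 23 24
f 26 25 18



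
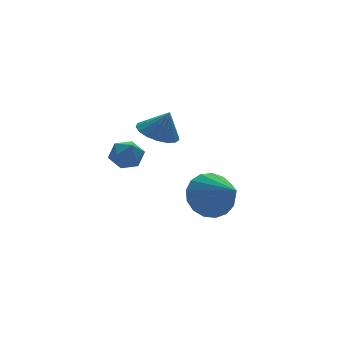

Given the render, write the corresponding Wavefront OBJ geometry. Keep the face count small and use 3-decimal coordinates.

v 0.676 -1.185 -1.192
v 1.642 -1.238 -1.402
v 0.784 -2.715 -0.308
v 1.628 -1.002 -0.991
v 1.396 -0.808 -0.626
v 0.999 -0.7 -0.391
v 0.528 -0.703 -0.339
v 0.091 -0.817 -0.483
v -0.212 -1.015 -0.788
v -0.312 -1.252 -1.186
v -0.185 -1.473 -1.586
v 0.139 -1.629 -1.895
v 0.586 -1.682 -2.043
v 1.053 -1.622 -1.996
v 1.435 -1.462 -1.764
v -0.919 2.74 -0.196
v -0.512 2.379 0.25
v -1.288 1.761 -0.65
v -0.881 1.4 -0.204
v -1.441 1.753 0.037
v -1.212 2.358 0.318
v -0.588 1.782 -0.718
v -0.359 2.387 -0.437
v -0.307 1.787 -0.072
v -0.834 1.769 0.395
v -0.966 2.371 -0.795
v -1.493 2.353 -0.328
v 0.491 2.319 0.515
v 1.067 2.943 0.472
v 0.849 2.061 1.545
v 0.739 3.124 0.631
v 0.354 3.12 0.763
v 0.001 2.933 0.839
v -0.24 2.605 0.84
v -0.313 2.212 0.767
v -0.202 1.843 0.636
v 0.068 1.583 0.478
v 0.435 1.492 0.328
v 0.815 1.59 0.221
v 1.121 1.855 0.181
v 1.282 2.227 0.218
v 1.263 2.619 0.323
f 2 1 4
f 2 4 3
f 4 1 5
f 4 5 3
f 5 1 6
f 5 6 3
f 6 1 7
f 6 7 3
f 7 1 8
f 7 8 3
f 8 1 9
f 8 9 3
f 9 1 10
f 9 10 3
f 10 1 11
f 10 11 3
f 11 1 12
f 11 12 3
f 12 1 13
f 12 13 3
f 13 1 14
f 13 14 3
f 14 1 15
f 14 15 3
f 15 1 2
f 15 2 3
f 16 27 21
f 16 21 17
f 16 17 23
f 16 23 26
f 16 26 27
f 17 21 25
f 21 27 20
f 27 26 18
f 26 23 22
f 23 17 24
f 19 25 20
f 19 20 18
f 19 18 22
f 19 22 24
f 19 24 25
f 20 25 21
f 18 20 27
f 22 18 26
f 24 22 23
f 25 24 17
f 29 28 31
f 29 31 30
f 31 28 32
f 31 32 30
f 32 28 33
f 32 33 30
f 33 28 34
f 33 34 30
f 34 28 35
f 34 35 30
f 35 28 36
f 35 36 30
f 36 28 37
f 36 37 30
f 37 28 38
f 37 38 30
f 38 28 39
f 38 39 30
f 39 28 40
f 39 40 30
f 40 28 41
f 40 41 30
f 41 28 42
f 41 42 30
f 42 28 29
f 42 29 30



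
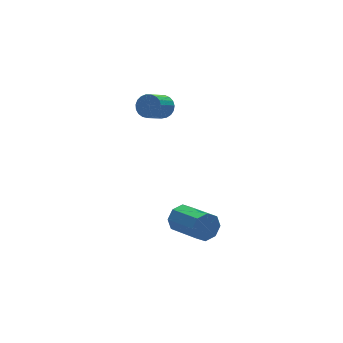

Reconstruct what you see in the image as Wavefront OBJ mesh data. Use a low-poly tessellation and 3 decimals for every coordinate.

v 1.528 3.41 3.03
v 1.828 3.652 3.59
v 0.832 3.173 4.33
v 0.532 2.93 3.77
v 1.665 3.869 3.512
v 0.669 3.39 4.252
v 1.478 4.007 3.35
v 0.483 3.528 4.091
v 1.3 4.042 3.133
v 0.305 3.563 3.874
v 1.162 3.967 2.898
v 0.166 3.488 3.639
v 1.086 3.796 2.686
v 0.091 3.317 3.427
v 1.087 3.558 2.534
v 0.092 3.079 3.274
v 1.164 3.295 2.467
v 0.169 2.816 3.207
v 1.304 3.051 2.497
v 0.309 2.572 3.237
v 1.483 2.869 2.62
v 0.487 2.39 3.36
v 1.669 2.781 2.813
v 0.674 2.302 3.553
v 1.831 2.801 3.044
v 0.836 2.322 3.784
v 1.941 2.927 3.273
v 0.945 2.448 4.013
v 1.979 3.136 3.459
v 0.983 2.657 4.199
v 1.939 3.392 3.571
v 0.943 2.913 4.312
v 0.921 0.4 -2.827
v 1.308 0.222 -3.504
v 1.586 -1.658 -2.85
v 1.199 -1.48 -2.173
v 1.683 0.429 -3.068
v 1.962 -1.451 -2.413
v 1.612 0.62 -2.49
v 1.891 -1.26 -1.835
v 1.136 0.682 -2.11
v 1.414 -1.198 -1.455
v 0.534 0.578 -2.15
v 0.812 -1.302 -1.496
v 0.158 0.371 -2.587
v 0.437 -1.509 -1.932
v 0.229 0.18 -3.165
v 0.508 -1.7 -2.51
v 0.706 0.118 -3.545
v 0.984 -1.762 -2.89
f 2 1 5
f 2 5 3
f 3 5 6
f 3 6 4
f 5 1 7
f 5 7 6
f 6 7 8
f 6 8 4
f 7 1 9
f 7 9 8
f 8 9 10
f 8 10 4
f 9 1 11
f 9 11 10
f 10 11 12
f 10 12 4
f 11 1 13
f 11 13 12
f 12 13 14
f 12 14 4
f 13 1 15
f 13 15 14
f 14 15 16
f 14 16 4
f 15 1 17
f 15 17 16
f 16 17 18
f 16 18 4
f 17 1 19
f 17 19 18
f 18 19 20
f 18 20 4
f 19 1 21
f 19 21 20
f 20 21 22
f 20 22 4
f 21 1 23
f 21 23 22
f 22 23 24
f 22 24 4
f 23 1 25
f 23 25 24
f 24 25 26
f 24 26 4
f 25 1 27
f 25 27 26
f 26 27 28
f 26 28 4
f 27 1 29
f 27 29 28
f 28 29 30
f 28 30 4
f 29 1 31
f 29 31 30
f 30 31 32
f 30 32 4
f 31 1 2
f 31 2 32
f 32 2 3
f 32 3 4
f 34 33 37
f 34 37 35
f 35 37 38
f 35 38 36
f 37 33 39
f 37 39 38
f 38 39 40
f 38 40 36
f 39 33 41
f 39 41 40
f 40 41 42
f 40 42 36
f 41 33 43
f 41 43 42
f 42 43 44
f 42 44 36
f 43 33 45
f 43 45 44
f 44 45 46
f 44 46 36
f 45 33 47
f 45 47 46
f 46 47 48
f 46 48 36
f 47 33 49
f 47 49 48
f 48 49 50
f 48 50 36
f 49 33 34
f 49 34 50
f 50 34 35
f 50 35 36



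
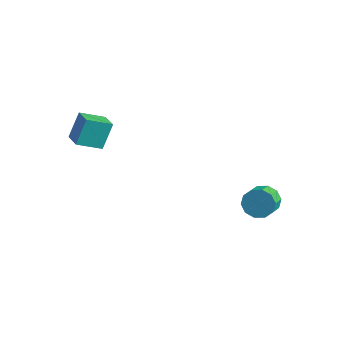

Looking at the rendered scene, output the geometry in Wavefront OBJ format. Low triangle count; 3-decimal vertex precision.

v -4.588 -4.333 2.978
v -4.655 -3.619 4.385
v -4.042 -3.154 2.405
v -4.11 -2.44 3.813
v -3.49 -4.72 3.227
v -3.558 -4.006 4.635
v -2.945 -3.541 2.655
v -3.012 -2.827 4.062
v 2.162 2.404 -1.077
v 2.508 2.932 -0.477
v 3.043 2.043 -0.004
v 2.698 1.516 -0.603
v 2.039 2.75 -0.288
v 2.574 1.862 0.185
v 1.617 2.436 -0.4
v 2.152 1.548 0.073
v 1.403 2.11 -0.77
v 1.939 1.222 -0.297
v 1.48 1.896 -1.258
v 2.015 1.008 -0.784
v 1.817 1.877 -1.676
v 2.352 0.988 -1.203
v 2.286 2.058 -1.865
v 2.821 1.17 -1.392
v 2.708 2.372 -1.753
v 3.243 1.484 -1.28
v 2.921 2.698 -1.383
v 3.457 1.81 -0.91
v 2.845 2.912 -0.896
v 3.38 2.024 -0.422
f 2 4 1
f 5 2 1
f 1 4 3
f 3 5 1
f 2 8 4
f 6 2 5
f 6 8 2
f 4 8 3
f 7 5 3
f 3 8 7
f 7 6 5
f 8 6 7
f 10 9 13
f 10 13 11
f 11 13 14
f 11 14 12
f 13 9 15
f 13 15 14
f 14 15 16
f 14 16 12
f 15 9 17
f 15 17 16
f 16 17 18
f 16 18 12
f 17 9 19
f 17 19 18
f 18 19 20
f 18 20 12
f 19 9 21
f 19 21 20
f 20 21 22
f 20 22 12
f 21 9 23
f 21 23 22
f 22 23 24
f 22 24 12
f 23 9 25
f 23 25 24
f 24 25 26
f 24 26 12
f 25 9 27
f 25 27 26
f 26 27 28
f 26 28 12
f 27 9 29
f 27 29 28
f 28 29 30
f 28 30 12
f 29 9 10
f 29 10 30
f 30 10 11
f 30 11 12



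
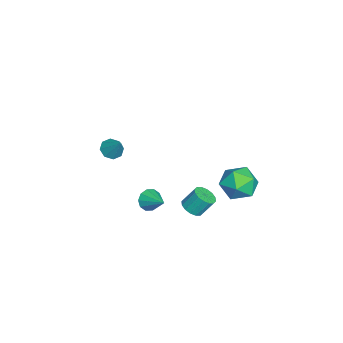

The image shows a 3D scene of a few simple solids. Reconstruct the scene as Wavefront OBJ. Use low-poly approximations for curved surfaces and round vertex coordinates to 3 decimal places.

v -3.452 -3.051 0.783
v -2.943 -2.916 0.37
v -2.768 -2.469 1.817
v -3.288 -2.538 0.385
v -3.73 -2.46 0.634
v -4.009 -2.729 0.97
v -3.962 -3.186 1.196
v -3.616 -3.565 1.181
v -3.175 -3.642 0.932
v -2.895 -3.374 0.596
v 1.138 -0.611 0.73
v 1.591 -0.774 0.264
v 2.042 0.191 1.33
v 1.384 -0.441 0.131
v 1.083 -0.173 0.226
v 0.803 -0.073 0.514
v 0.651 -0.178 0.885
v 0.685 -0.449 1.196
v 0.892 -0.782 1.329
v 1.193 -1.05 1.234
v 1.473 -1.15 0.946
v 1.625 -1.045 0.575
v 2.4 1.594 1.409
v 2.905 1.292 1.66
v 2.825 1.923 2.582
v 2.32 2.226 2.331
v 3.033 1.549 1.495
v 2.953 2.18 2.417
v 2.991 1.819 1.307
v 2.911 2.45 2.229
v 2.791 2.028 1.146
v 2.711 2.659 2.068
v 2.486 2.121 1.056
v 2.406 2.752 1.978
v 2.158 2.073 1.06
v 2.078 2.704 1.982
v 1.895 1.897 1.158
v 1.815 2.528 2.08
v 1.767 1.64 1.323
v 1.687 2.271 2.245
v 1.809 1.37 1.511
v 1.729 2.001 2.433
v 2.009 1.161 1.672
v 1.929 1.792 2.594
v 2.314 1.068 1.762
v 2.234 1.699 2.684
v 2.642 1.116 1.758
v 2.562 1.747 2.68
v 1.444 4.754 2.79
v 2.132 4.553 3.602
v 1.508 3.067 2.318
v 2.196 2.866 3.13
v 1.164 3.115 3.344
v 1.125 4.157 3.636
v 2.515 3.463 2.284
v 2.476 4.505 2.576
v 2.795 3.755 3.289
v 1.959 3.54 3.944
v 1.681 4.08 1.976
v 0.845 3.865 2.631
f 2 1 4
f 2 4 3
f 4 1 5
f 4 5 3
f 5 1 6
f 5 6 3
f 6 1 7
f 6 7 3
f 7 1 8
f 7 8 3
f 8 1 9
f 8 9 3
f 9 1 10
f 9 10 3
f 10 1 2
f 10 2 3
f 12 11 14
f 12 14 13
f 14 11 15
f 14 15 13
f 15 11 16
f 15 16 13
f 16 11 17
f 16 17 13
f 17 11 18
f 17 18 13
f 18 11 19
f 18 19 13
f 19 11 20
f 19 20 13
f 20 11 21
f 20 21 13
f 21 11 22
f 21 22 13
f 22 11 12
f 22 12 13
f 24 23 27
f 24 27 25
f 25 27 28
f 25 28 26
f 27 23 29
f 27 29 28
f 28 29 30
f 28 30 26
f 29 23 31
f 29 31 30
f 30 31 32
f 30 32 26
f 31 23 33
f 31 33 32
f 32 33 34
f 32 34 26
f 33 23 35
f 33 35 34
f 34 35 36
f 34 36 26
f 35 23 37
f 35 37 36
f 36 37 38
f 36 38 26
f 37 23 39
f 37 39 38
f 38 39 40
f 38 40 26
f 39 23 41
f 39 41 40
f 40 41 42
f 40 42 26
f 41 23 43
f 41 43 42
f 42 43 44
f 42 44 26
f 43 23 45
f 43 45 44
f 44 45 46
f 44 46 26
f 45 23 47
f 45 47 46
f 46 47 48
f 46 48 26
f 47 23 24
f 47 24 48
f 48 24 25
f 48 25 26
f 49 60 54
f 49 54 50
f 49 50 56
f 49 56 59
f 49 59 60
f 50 54 58
f 54 60 53
f 60 59 51
f 59 56 55
f 56 50 57
f 52 58 53
f 52 53 51
f 52 51 55
f 52 55 57
f 52 57 58
f 53 58 54
f 51 53 60
f 55 51 59
f 57 55 56
f 58 57 50



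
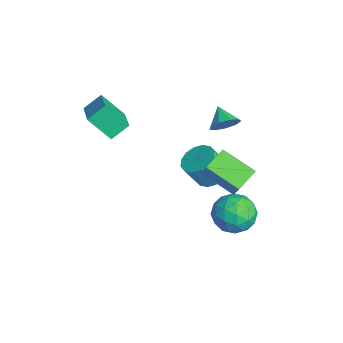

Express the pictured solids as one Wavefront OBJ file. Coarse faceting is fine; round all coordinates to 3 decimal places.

v -1.907 -3.629 2.709
v -2.432 -4.683 3.949
v -2.109 -2.71 3.405
v -2.634 -3.765 4.644
v -0.166 -3.735 3.356
v -0.691 -4.79 4.595
v -0.368 -2.817 4.051
v -0.893 -3.871 5.291
v 1.658 1.8 -0.965
v 2.242 2.366 -0.085
v 3.318 0.974 -1.535
v 3.902 1.54 -0.655
v 3.124 0.666 -0.393
v 2.099 1.177 -0.041
v 3.461 2.163 -1.579
v 2.436 2.674 -1.227
v 3.357 2.591 -0.464
v 3.148 1.665 0.269
v 2.412 1.675 -1.889
v 2.203 0.749 -1.156
v 1.804 2.155 -0.475
v 3.756 1.185 -1.145
v 3.299 0.671 -0.991
v 3.642 1.004 -0.474
v 1.72 1.456 -0.449
v 2.063 1.789 0.068
v 2.582 0.79 -0.113
v 3.497 1.551 -1.688
v 3.84 1.884 -1.171
v 1.918 2.336 -1.146
v 2.261 2.669 -0.629
v 2.978 2.55 -1.507
v 2.803 2.62 -0.18
v 3.778 2.135 -0.516
v 3.519 2.501 -1.059
v 2.916 2.801 -0.852
v 2.68 2.076 0.25
v 3.656 1.591 -0.085
v 3.199 1.077 0.069
v 2.596 1.377 0.276
v 3.335 2.208 0.027
v 1.904 1.749 -1.535
v 2.88 1.264 -1.87
v 2.964 1.963 -1.896
v 2.361 2.263 -1.689
v 1.782 1.205 -1.104
v 2.757 0.72 -1.44
v 2.644 0.539 -0.768
v 2.041 0.839 -0.561
v 2.225 1.132 -1.647
v -0.988 1.484 -1.076
v -0.009 1.441 -1.099
v -0.013 0.654 0.213
v -0.992 0.696 0.236
v -0.117 1.867 -0.844
v -0.12 1.08 0.468
v -0.457 2.189 -0.651
v -0.461 1.402 0.661
v -0.94 2.323 -0.572
v -0.944 1.536 0.74
v -1.436 2.231 -0.628
v -1.44 1.444 0.683
v -1.812 1.94 -0.805
v -1.816 1.153 0.507
v -1.967 1.526 -1.053
v -1.971 0.739 0.259
v -1.86 1.1 -1.308
v -1.863 0.313 0.004
v -1.519 0.778 -1.501
v -1.523 -0.009 -0.189
v -1.036 0.644 -1.58
v -1.04 -0.143 -0.268
v -0.54 0.736 -1.523
v -0.544 -0.051 -0.212
v -0.164 1.027 -1.347
v -0.168 0.24 -0.035
v 4.426 1.205 2.315
v 3.281 -0.099 3.159
v 3.616 2.187 2.734
v 2.472 0.882 3.579
v 5.048 1.298 3.301
v 3.904 -0.007 4.146
v 4.239 2.279 3.721
v 3.094 0.975 4.565
v -2.018 2.335 1.74
v -1.599 2.481 2.453
v -3.022 2.185 2.36
v -1.804 2.974 2.24
v -2.109 3.168 1.794
v -2.371 2.972 1.322
v -2.469 2.478 1.045
v -2.355 1.917 1.094
v -2.084 1.551 1.444
v -1.782 1.552 1.933
v -1.59 1.92 2.331
f 2 4 1
f 5 2 1
f 1 4 3
f 3 5 1
f 2 8 4
f 6 2 5
f 6 8 2
f 4 8 3
f 7 5 3
f 3 8 7
f 7 6 5
f 8 6 7
f 9 46 25
f 46 20 49
f 25 49 14
f 46 49 25
f 9 25 21
f 25 14 26
f 21 26 10
f 25 26 21
f 9 21 30
f 21 10 31
f 30 31 16
f 21 31 30
f 9 30 42
f 30 16 45
f 42 45 19
f 30 45 42
f 9 42 46
f 42 19 50
f 46 50 20
f 42 50 46
f 10 26 37
f 26 14 40
f 37 40 18
f 26 40 37
f 14 49 27
f 49 20 48
f 27 48 13
f 49 48 27
f 20 50 47
f 50 19 43
f 47 43 11
f 50 43 47
f 19 45 44
f 45 16 32
f 44 32 15
f 45 32 44
f 16 31 36
f 31 10 33
f 36 33 17
f 31 33 36
f 12 38 24
f 38 18 39
f 24 39 13
f 38 39 24
f 12 24 22
f 24 13 23
f 22 23 11
f 24 23 22
f 12 22 29
f 22 11 28
f 29 28 15
f 22 28 29
f 12 29 34
f 29 15 35
f 34 35 17
f 29 35 34
f 12 34 38
f 34 17 41
f 38 41 18
f 34 41 38
f 13 39 27
f 39 18 40
f 27 40 14
f 39 40 27
f 11 23 47
f 23 13 48
f 47 48 20
f 23 48 47
f 15 28 44
f 28 11 43
f 44 43 19
f 28 43 44
f 17 35 36
f 35 15 32
f 36 32 16
f 35 32 36
f 18 41 37
f 41 17 33
f 37 33 10
f 41 33 37
f 52 51 55
f 52 55 53
f 53 55 56
f 53 56 54
f 55 51 57
f 55 57 56
f 56 57 58
f 56 58 54
f 57 51 59
f 57 59 58
f 58 59 60
f 58 60 54
f 59 51 61
f 59 61 60
f 60 61 62
f 60 62 54
f 61 51 63
f 61 63 62
f 62 63 64
f 62 64 54
f 63 51 65
f 63 65 64
f 64 65 66
f 64 66 54
f 65 51 67
f 65 67 66
f 66 67 68
f 66 68 54
f 67 51 69
f 67 69 68
f 68 69 70
f 68 70 54
f 69 51 71
f 69 71 70
f 70 71 72
f 70 72 54
f 71 51 73
f 71 73 72
f 72 73 74
f 72 74 54
f 73 51 75
f 73 75 74
f 74 75 76
f 74 76 54
f 75 51 52
f 75 52 76
f 76 52 53
f 76 53 54
f 78 80 77
f 81 78 77
f 77 80 79
f 79 81 77
f 78 84 80
f 82 78 81
f 82 84 78
f 80 84 79
f 83 81 79
f 79 84 83
f 83 82 81
f 84 82 83
f 86 85 88
f 86 88 87
f 88 85 89
f 88 89 87
f 89 85 90
f 89 90 87
f 90 85 91
f 90 91 87
f 91 85 92
f 91 92 87
f 92 85 93
f 92 93 87
f 93 85 94
f 93 94 87
f 94 85 95
f 94 95 87
f 95 85 86
f 95 86 87



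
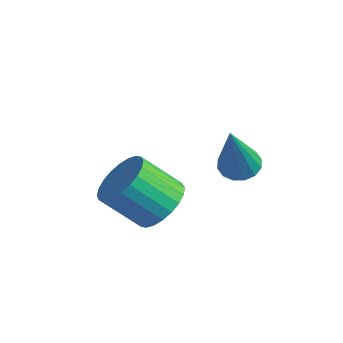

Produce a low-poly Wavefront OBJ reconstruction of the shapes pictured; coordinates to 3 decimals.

v -0.52 3.952 -0.81
v -0.002 3.986 -0.957
v 0.04 3.128 0.97
v -0.056 4.228 -0.828
v -0.235 4.396 -0.694
v -0.49 4.445 -0.591
v -0.753 4.362 -0.546
v -0.954 4.17 -0.572
v -1.039 3.919 -0.662
v -0.984 3.677 -0.791
v -0.806 3.509 -0.925
v -0.551 3.46 -1.029
v -0.287 3.543 -1.073
v -0.087 3.735 -1.047
v -0.929 1.896 -1.521
v -0.424 2.141 -0.98
v -1.066 1.429 -0.058
v -1.571 1.184 -0.599
v -0.638 2.357 -0.963
v -1.28 1.645 -0.041
v -0.897 2.502 -1.031
v -1.539 1.79 -0.109
v -1.16 2.555 -1.173
v -1.802 1.843 -0.252
v -1.389 2.507 -1.369
v -2.031 1.796 -0.447
v -1.547 2.367 -1.588
v -2.189 1.655 -0.666
v -1.611 2.155 -1.796
v -2.253 1.443 -0.874
v -1.572 1.903 -1.963
v -2.214 1.191 -1.041
v -1.434 1.651 -2.062
v -2.076 0.939 -1.14
v -1.22 1.435 -2.079
v -1.862 0.723 -1.157
v -0.961 1.29 -2.011
v -1.603 0.578 -1.089
v -0.698 1.237 -1.868
v -1.34 0.525 -0.947
v -0.469 1.284 -1.673
v -1.111 0.573 -0.751
v -0.311 1.425 -1.454
v -0.953 0.713 -0.532
v -0.247 1.637 -1.246
v -0.889 0.925 -0.324
v -0.286 1.889 -1.079
v -0.928 1.177 -0.157
f 2 1 4
f 2 4 3
f 4 1 5
f 4 5 3
f 5 1 6
f 5 6 3
f 6 1 7
f 6 7 3
f 7 1 8
f 7 8 3
f 8 1 9
f 8 9 3
f 9 1 10
f 9 10 3
f 10 1 11
f 10 11 3
f 11 1 12
f 11 12 3
f 12 1 13
f 12 13 3
f 13 1 14
f 13 14 3
f 14 1 2
f 14 2 3
f 16 15 19
f 16 19 17
f 17 19 20
f 17 20 18
f 19 15 21
f 19 21 20
f 20 21 22
f 20 22 18
f 21 15 23
f 21 23 22
f 22 23 24
f 22 24 18
f 23 15 25
f 23 25 24
f 24 25 26
f 24 26 18
f 25 15 27
f 25 27 26
f 26 27 28
f 26 28 18
f 27 15 29
f 27 29 28
f 28 29 30
f 28 30 18
f 29 15 31
f 29 31 30
f 30 31 32
f 30 32 18
f 31 15 33
f 31 33 32
f 32 33 34
f 32 34 18
f 33 15 35
f 33 35 34
f 34 35 36
f 34 36 18
f 35 15 37
f 35 37 36
f 36 37 38
f 36 38 18
f 37 15 39
f 37 39 38
f 38 39 40
f 38 40 18
f 39 15 41
f 39 41 40
f 40 41 42
f 40 42 18
f 41 15 43
f 41 43 42
f 42 43 44
f 42 44 18
f 43 15 45
f 43 45 44
f 44 45 46
f 44 46 18
f 45 15 47
f 45 47 46
f 46 47 48
f 46 48 18
f 47 15 16
f 47 16 48
f 48 16 17
f 48 17 18



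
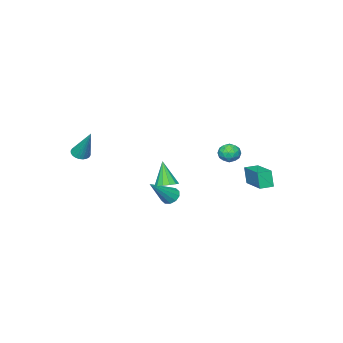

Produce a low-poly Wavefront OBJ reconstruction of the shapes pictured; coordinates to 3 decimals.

v -3.359 2.233 -1.001
v -2.708 2.493 -1.069
v -3.052 1.307 -1.591
v -2.401 1.567 -1.659
v -2.631 1.356 -1.028
v -2.821 1.928 -0.663
v -2.939 1.872 -1.997
v -3.129 2.444 -1.632
v -2.448 2.27 -1.685
v -2.258 1.951 -1.086
v -3.502 1.849 -1.574
v -3.312 1.53 -0.975
v -3.061 2.444 -0.983
v -2.699 1.356 -1.677
v -2.835 1.232 -1.306
v -2.452 1.385 -1.346
v -3.127 2.112 -0.745
v -2.745 2.265 -0.785
v -2.699 1.597 -0.76
v -3.015 1.535 -1.875
v -2.633 1.688 -1.915
v -3.308 2.415 -1.314
v -2.925 2.568 -1.354
v -3.061 2.203 -1.9
v -2.525 2.466 -1.385
v -2.344 1.922 -1.732
v -2.661 2.101 -1.93
v -2.772 2.437 -1.716
v -2.414 2.278 -1.033
v -2.233 1.734 -1.38
v -2.368 1.61 -1.009
v -2.48 1.947 -0.794
v -2.261 2.147 -1.395
v -3.527 2.066 -1.28
v -3.346 1.522 -1.627
v -3.28 1.853 -1.866
v -3.392 2.19 -1.651
v -3.416 1.878 -0.928
v -3.235 1.334 -1.275
v -2.988 1.363 -0.944
v -3.099 1.699 -0.73
v -3.499 1.653 -1.265
v 3.353 -3.713 -1.124
v 3.892 -3.544 -1.255
v 3.487 -2.667 0.784
v 3.77 -3.373 -1.34
v 3.584 -3.254 -1.392
v 3.364 -3.205 -1.403
v 3.141 -3.234 -1.372
v 2.951 -3.335 -1.303
v 2.822 -3.494 -1.207
v 2.774 -3.687 -1.098
v 2.814 -3.883 -0.993
v 2.936 -4.054 -0.908
v 3.121 -4.172 -0.855
v 3.342 -4.221 -0.844
v 3.564 -4.193 -0.875
v 3.754 -4.092 -0.945
v 3.883 -3.933 -1.041
v 3.932 -3.74 -1.15
v 1.551 1.352 -2.525
v 2.134 1.627 -2.279
v 1.229 0.688 -1.015
v 1.856 1.892 -2.222
v 1.48 1.986 -2.261
v 1.127 1.878 -2.384
v 0.909 1.603 -2.551
v 0.895 1.249 -2.71
v 1.089 0.927 -2.81
v 1.43 0.74 -2.82
v 1.809 0.748 -2.735
v 2.107 0.947 -2.584
v 2.228 1.275 -2.414
v 0.223 0.291 -4.25
v 0.657 0.294 -4.706
v 1.757 0.209 -2.79
v 0.583 0.663 -4.608
v 0.372 0.89 -4.373
v 0.104 0.889 -4.091
v -0.119 0.659 -3.87
v -0.212 0.288 -3.794
v -0.138 -0.081 -3.892
v 0.073 -0.309 -4.127
v 0.342 -0.307 -4.409
v 0.565 -0.077 -4.63
v -3.931 3.336 -3.434
v -4.016 3.061 -2.32
v -3.009 5.182 -2.907
v -3.095 4.907 -1.794
v -3.185 2.973 -3.466
v -3.271 2.698 -2.353
v -2.264 4.819 -2.94
v -2.349 4.544 -1.826
f 1 38 17
f 38 12 41
f 17 41 6
f 38 41 17
f 1 17 13
f 17 6 18
f 13 18 2
f 17 18 13
f 1 13 22
f 13 2 23
f 22 23 8
f 13 23 22
f 1 22 34
f 22 8 37
f 34 37 11
f 22 37 34
f 1 34 38
f 34 11 42
f 38 42 12
f 34 42 38
f 2 18 29
f 18 6 32
f 29 32 10
f 18 32 29
f 6 41 19
f 41 12 40
f 19 40 5
f 41 40 19
f 12 42 39
f 42 11 35
f 39 35 3
f 42 35 39
f 11 37 36
f 37 8 24
f 36 24 7
f 37 24 36
f 8 23 28
f 23 2 25
f 28 25 9
f 23 25 28
f 4 30 16
f 30 10 31
f 16 31 5
f 30 31 16
f 4 16 14
f 16 5 15
f 14 15 3
f 16 15 14
f 4 14 21
f 14 3 20
f 21 20 7
f 14 20 21
f 4 21 26
f 21 7 27
f 26 27 9
f 21 27 26
f 4 26 30
f 26 9 33
f 30 33 10
f 26 33 30
f 5 31 19
f 31 10 32
f 19 32 6
f 31 32 19
f 3 15 39
f 15 5 40
f 39 40 12
f 15 40 39
f 7 20 36
f 20 3 35
f 36 35 11
f 20 35 36
f 9 27 28
f 27 7 24
f 28 24 8
f 27 24 28
f 10 33 29
f 33 9 25
f 29 25 2
f 33 25 29
f 44 43 46
f 44 46 45
f 46 43 47
f 46 47 45
f 47 43 48
f 47 48 45
f 48 43 49
f 48 49 45
f 49 43 50
f 49 50 45
f 50 43 51
f 50 51 45
f 51 43 52
f 51 52 45
f 52 43 53
f 52 53 45
f 53 43 54
f 53 54 45
f 54 43 55
f 54 55 45
f 55 43 56
f 55 56 45
f 56 43 57
f 56 57 45
f 57 43 58
f 57 58 45
f 58 43 59
f 58 59 45
f 59 43 60
f 59 60 45
f 60 43 44
f 60 44 45
f 62 61 64
f 62 64 63
f 64 61 65
f 64 65 63
f 65 61 66
f 65 66 63
f 66 61 67
f 66 67 63
f 67 61 68
f 67 68 63
f 68 61 69
f 68 69 63
f 69 61 70
f 69 70 63
f 70 61 71
f 70 71 63
f 71 61 72
f 71 72 63
f 72 61 73
f 72 73 63
f 73 61 62
f 73 62 63
f 75 74 77
f 75 77 76
f 77 74 78
f 77 78 76
f 78 74 79
f 78 79 76
f 79 74 80
f 79 80 76
f 80 74 81
f 80 81 76
f 81 74 82
f 81 82 76
f 82 74 83
f 82 83 76
f 83 74 84
f 83 84 76
f 84 74 85
f 84 85 76
f 85 74 75
f 85 75 76
f 87 89 86
f 90 87 86
f 86 89 88
f 88 90 86
f 87 93 89
f 91 87 90
f 91 93 87
f 89 93 88
f 92 90 88
f 88 93 92
f 92 91 90
f 93 91 92



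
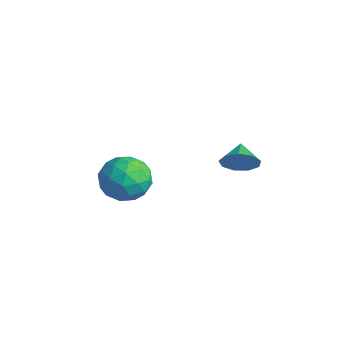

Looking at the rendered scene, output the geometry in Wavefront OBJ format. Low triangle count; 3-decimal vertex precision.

v 1.094 -2.343 0.674
v 1.892 -1.44 0.487
v 2.148 -3.52 -0.507
v 2.946 -2.617 -0.694
v 2.874 -3.15 0.4
v 2.222 -2.422 1.131
v 1.818 -2.538 -1.151
v 1.166 -1.81 -0.42
v 2.34 -1.56 -0.641
v 2.992 -1.938 0.318
v 1.048 -3.022 -0.338
v 1.7 -3.4 0.621
v 1.4 -1.788 0.685
v 2.64 -3.172 -0.705
v 2.597 -3.485 -0.061
v 3.066 -2.954 -0.171
v 1.594 -2.365 1.063
v 2.063 -1.835 0.953
v 2.64 -2.839 0.902
v 1.977 -3.125 -0.973
v 2.446 -2.595 -1.083
v 0.974 -2.006 0.151
v 1.443 -1.475 0.041
v 1.4 -2.121 -0.922
v 2.132 -1.328 -0.088
v 2.752 -2.02 -0.783
v 2.089 -1.974 -1.051
v 1.706 -1.546 -0.622
v 2.516 -1.55 0.475
v 3.136 -2.242 -0.219
v 3.093 -2.555 0.424
v 2.71 -2.128 0.853
v 2.779 -1.621 -0.188
v 0.904 -2.718 0.199
v 1.524 -3.41 -0.495
v 1.33 -2.832 -0.873
v 0.947 -2.405 -0.444
v 1.288 -2.94 0.763
v 1.908 -3.632 0.068
v 2.334 -3.414 0.602
v 1.951 -2.986 1.031
v 1.261 -3.339 0.168
v 3.078 2.707 -0.641
v 3.642 2.951 0.044
v 2.262 3.353 -0.199
v 3.7 3.353 -0.437
v 3.467 3.452 -1.013
v 3.052 3.203 -1.415
v 2.649 2.721 -1.454
v 2.446 2.233 -1.113
v 2.539 1.966 -0.551
v 2.884 2.046 -0.03
v 3.319 2.435 0.205
f 1 38 17
f 38 12 41
f 17 41 6
f 38 41 17
f 1 17 13
f 17 6 18
f 13 18 2
f 17 18 13
f 1 13 22
f 13 2 23
f 22 23 8
f 13 23 22
f 1 22 34
f 22 8 37
f 34 37 11
f 22 37 34
f 1 34 38
f 34 11 42
f 38 42 12
f 34 42 38
f 2 18 29
f 18 6 32
f 29 32 10
f 18 32 29
f 6 41 19
f 41 12 40
f 19 40 5
f 41 40 19
f 12 42 39
f 42 11 35
f 39 35 3
f 42 35 39
f 11 37 36
f 37 8 24
f 36 24 7
f 37 24 36
f 8 23 28
f 23 2 25
f 28 25 9
f 23 25 28
f 4 30 16
f 30 10 31
f 16 31 5
f 30 31 16
f 4 16 14
f 16 5 15
f 14 15 3
f 16 15 14
f 4 14 21
f 14 3 20
f 21 20 7
f 14 20 21
f 4 21 26
f 21 7 27
f 26 27 9
f 21 27 26
f 4 26 30
f 26 9 33
f 30 33 10
f 26 33 30
f 5 31 19
f 31 10 32
f 19 32 6
f 31 32 19
f 3 15 39
f 15 5 40
f 39 40 12
f 15 40 39
f 7 20 36
f 20 3 35
f 36 35 11
f 20 35 36
f 9 27 28
f 27 7 24
f 28 24 8
f 27 24 28
f 10 33 29
f 33 9 25
f 29 25 2
f 33 25 29
f 44 43 46
f 44 46 45
f 46 43 47
f 46 47 45
f 47 43 48
f 47 48 45
f 48 43 49
f 48 49 45
f 49 43 50
f 49 50 45
f 50 43 51
f 50 51 45
f 51 43 52
f 51 52 45
f 52 43 53
f 52 53 45
f 53 43 44
f 53 44 45



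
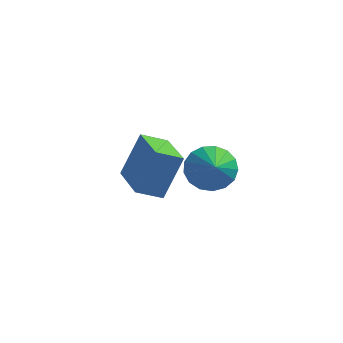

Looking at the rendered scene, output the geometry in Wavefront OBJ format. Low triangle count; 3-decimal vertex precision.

v -0.232 4.1 0.026
v 0.701 4.441 -0.087
v 0.192 3.2 0.814
v 0.533 4.689 0.287
v 0.19 4.802 0.6
v -0.25 4.754 0.782
v -0.686 4.557 0.791
v -1.018 4.255 0.625
v -1.17 3.917 0.321
v -1.107 3.622 -0.05
v -0.843 3.436 -0.404
v -0.44 3.403 -0.66
v 0.011 3.529 -0.758
v 0.406 3.786 -0.677
v 0.656 4.115 -0.435
v -1.392 -1.021 2.195
v -0.891 -0.317 3.82
v -2.423 0.491 1.859
v -1.922 1.194 3.484
v -0.558 -0.554 1.736
v -0.057 0.149 3.361
v -1.589 0.957 1.4
v -1.088 1.661 3.025
f 2 1 4
f 2 4 3
f 4 1 5
f 4 5 3
f 5 1 6
f 5 6 3
f 6 1 7
f 6 7 3
f 7 1 8
f 7 8 3
f 8 1 9
f 8 9 3
f 9 1 10
f 9 10 3
f 10 1 11
f 10 11 3
f 11 1 12
f 11 12 3
f 12 1 13
f 12 13 3
f 13 1 14
f 13 14 3
f 14 1 15
f 14 15 3
f 15 1 2
f 15 2 3
f 17 19 16
f 20 17 16
f 16 19 18
f 18 20 16
f 17 23 19
f 21 17 20
f 21 23 17
f 19 23 18
f 22 20 18
f 18 23 22
f 22 21 20
f 23 21 22



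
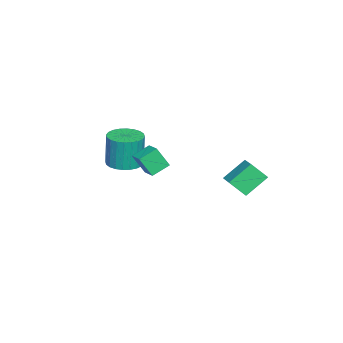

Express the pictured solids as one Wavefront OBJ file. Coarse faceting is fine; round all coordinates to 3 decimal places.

v 1.845 -0.257 1.551
v 1.979 -0.916 2.745
v 2.586 0.388 1.824
v 2.72 -0.271 3.018
v 2.62 -0.949 1.082
v 2.754 -1.608 2.276
v 3.361 -0.304 1.355
v 3.495 -0.963 2.549
v -3.654 3.714 -1.749
v -3.517 2.789 -0.803
v -2.438 4.373 -1.28
v -2.302 3.448 -0.335
v -2.718 2.752 -2.825
v -2.582 1.827 -1.88
v -1.503 3.411 -2.357
v -1.366 2.486 -1.411
v -1.646 -3.511 -1.039
v -0.796 -2.895 -1.016
v -0.884 -2.853 1.082
v -1.734 -3.469 1.059
v -1.096 -2.617 -1.034
v -1.184 -2.574 1.064
v -1.48 -2.475 -1.053
v -1.568 -2.432 1.045
v -1.889 -2.49 -1.07
v -1.977 -2.448 1.028
v -2.261 -2.661 -1.082
v -2.349 -2.619 1.016
v -2.539 -2.962 -1.087
v -2.627 -2.919 1.01
v -2.682 -3.346 -1.086
v -2.77 -3.303 1.012
v -2.667 -3.755 -1.077
v -2.755 -3.712 1.021
v -2.496 -4.127 -1.062
v -2.584 -4.085 1.036
v -2.196 -4.406 -1.044
v -2.284 -4.363 1.054
v -1.812 -4.548 -1.025
v -1.9 -4.505 1.073
v -1.403 -4.532 -1.008
v -1.491 -4.49 1.09
v -1.031 -4.361 -0.996
v -1.119 -4.319 1.102
v -0.753 -4.061 -0.99
v -0.841 -4.018 1.107
v -0.61 -3.677 -0.992
v -0.698 -3.634 1.106
v -0.625 -3.268 -1.001
v -0.713 -3.225 1.097
f 2 4 1
f 5 2 1
f 1 4 3
f 3 5 1
f 2 8 4
f 6 2 5
f 6 8 2
f 4 8 3
f 7 5 3
f 3 8 7
f 7 6 5
f 8 6 7
f 10 12 9
f 13 10 9
f 9 12 11
f 11 13 9
f 10 16 12
f 14 10 13
f 14 16 10
f 12 16 11
f 15 13 11
f 11 16 15
f 15 14 13
f 16 14 15
f 18 17 21
f 18 21 19
f 19 21 22
f 19 22 20
f 21 17 23
f 21 23 22
f 22 23 24
f 22 24 20
f 23 17 25
f 23 25 24
f 24 25 26
f 24 26 20
f 25 17 27
f 25 27 26
f 26 27 28
f 26 28 20
f 27 17 29
f 27 29 28
f 28 29 30
f 28 30 20
f 29 17 31
f 29 31 30
f 30 31 32
f 30 32 20
f 31 17 33
f 31 33 32
f 32 33 34
f 32 34 20
f 33 17 35
f 33 35 34
f 34 35 36
f 34 36 20
f 35 17 37
f 35 37 36
f 36 37 38
f 36 38 20
f 37 17 39
f 37 39 38
f 38 39 40
f 38 40 20
f 39 17 41
f 39 41 40
f 40 41 42
f 40 42 20
f 41 17 43
f 41 43 42
f 42 43 44
f 42 44 20
f 43 17 45
f 43 45 44
f 44 45 46
f 44 46 20
f 45 17 47
f 45 47 46
f 46 47 48
f 46 48 20
f 47 17 49
f 47 49 48
f 48 49 50
f 48 50 20
f 49 17 18
f 49 18 50
f 50 18 19
f 50 19 20



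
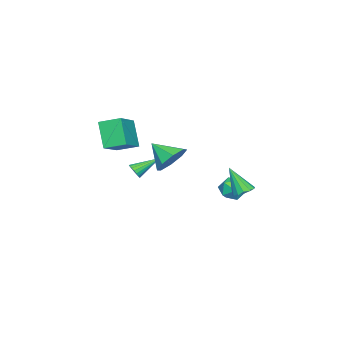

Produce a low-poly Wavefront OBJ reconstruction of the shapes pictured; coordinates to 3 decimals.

v 0.134 -3.376 -1.722
v 0.481 -3.34 -1.323
v -0.894 -2.384 -0.918
v 0.544 -3.161 -1.464
v 0.525 -3.025 -1.656
v 0.429 -2.958 -1.86
v 0.275 -2.974 -2.038
v 0.093 -3.07 -2.153
v -0.082 -3.226 -2.183
v -0.213 -3.412 -2.121
v -0.276 -3.591 -1.981
v -0.257 -3.727 -1.789
v -0.161 -3.794 -1.584
v -0.007 -3.778 -1.407
v 0.176 -3.682 -1.292
v 0.35 -3.526 -1.262
v -2.566 1.759 -2.499
v -1.979 2.334 -2.76
v -1.661 0.726 -2.74
v -1.074 1.301 -3.001
v -1.304 1.265 -2.17
v -1.863 1.904 -2.022
v -1.777 1.156 -3.478
v -2.336 1.795 -3.33
v -1.491 1.961 -3.365
v -1.199 2.029 -2.557
v -2.441 1.031 -2.943
v -2.149 1.099 -2.135
v 1.01 3.543 -1.412
v 1.555 3.84 -1.256
v 1.03 2.697 0.132
v 1.288 4.05 -1.137
v 0.932 4.099 -1.106
v 0.601 3.972 -1.172
v 0.4 3.708 -1.314
v 0.393 3.392 -1.487
v 0.582 3.123 -1.636
v 0.907 2.988 -1.714
v 1.265 3.029 -1.696
v 1.542 3.233 -1.588
v 1.65 3.535 -1.424
v 4.037 1.001 1.489
v 4.813 0.567 0.97
v 3.943 -0.221 2.371
v 5.062 0.992 1.585
v 4.711 1.422 2.144
v 3.964 1.606 2.319
v 3.26 1.435 2.008
v 3.012 1.01 1.392
v 3.363 0.58 0.834
v 4.11 0.396 0.659
v 2.108 -4.405 2.444
v 1.783 -3.229 2.832
v 0.374 -4.615 1.624
v 0.048 -3.439 2.011
v 2.752 -3.721 0.909
v 2.426 -2.545 1.296
v 1.017 -3.931 0.088
v 0.692 -2.755 0.476
f 2 1 4
f 2 4 3
f 4 1 5
f 4 5 3
f 5 1 6
f 5 6 3
f 6 1 7
f 6 7 3
f 7 1 8
f 7 8 3
f 8 1 9
f 8 9 3
f 9 1 10
f 9 10 3
f 10 1 11
f 10 11 3
f 11 1 12
f 11 12 3
f 12 1 13
f 12 13 3
f 13 1 14
f 13 14 3
f 14 1 15
f 14 15 3
f 15 1 16
f 15 16 3
f 16 1 2
f 16 2 3
f 17 28 22
f 17 22 18
f 17 18 24
f 17 24 27
f 17 27 28
f 18 22 26
f 22 28 21
f 28 27 19
f 27 24 23
f 24 18 25
f 20 26 21
f 20 21 19
f 20 19 23
f 20 23 25
f 20 25 26
f 21 26 22
f 19 21 28
f 23 19 27
f 25 23 24
f 26 25 18
f 30 29 32
f 30 32 31
f 32 29 33
f 32 33 31
f 33 29 34
f 33 34 31
f 34 29 35
f 34 35 31
f 35 29 36
f 35 36 31
f 36 29 37
f 36 37 31
f 37 29 38
f 37 38 31
f 38 29 39
f 38 39 31
f 39 29 40
f 39 40 31
f 40 29 41
f 40 41 31
f 41 29 30
f 41 30 31
f 43 42 45
f 43 45 44
f 45 42 46
f 45 46 44
f 46 42 47
f 46 47 44
f 47 42 48
f 47 48 44
f 48 42 49
f 48 49 44
f 49 42 50
f 49 50 44
f 50 42 51
f 50 51 44
f 51 42 43
f 51 43 44
f 53 55 52
f 56 53 52
f 52 55 54
f 54 56 52
f 53 59 55
f 57 53 56
f 57 59 53
f 55 59 54
f 58 56 54
f 54 59 58
f 58 57 56
f 59 57 58

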